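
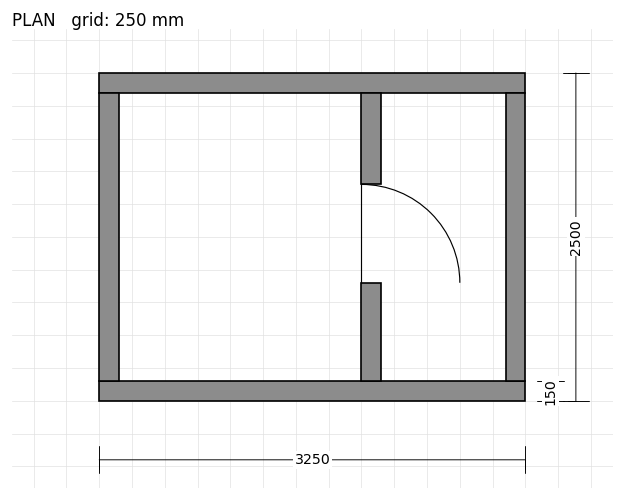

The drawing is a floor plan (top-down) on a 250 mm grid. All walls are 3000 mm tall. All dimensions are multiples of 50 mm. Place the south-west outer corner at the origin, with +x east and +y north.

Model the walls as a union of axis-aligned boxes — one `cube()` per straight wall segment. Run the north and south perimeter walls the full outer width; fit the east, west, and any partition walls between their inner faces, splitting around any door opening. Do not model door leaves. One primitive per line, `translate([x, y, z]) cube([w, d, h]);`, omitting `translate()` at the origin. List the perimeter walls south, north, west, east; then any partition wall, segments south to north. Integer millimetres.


cube([3250, 150, 3000]);
translate([0, 2350, 0]) cube([3250, 150, 3000]);
translate([0, 150, 0]) cube([150, 2200, 3000]);
translate([3100, 150, 0]) cube([150, 2200, 3000]);
translate([2000, 150, 0]) cube([150, 750, 3000]);
translate([2000, 1650, 0]) cube([150, 700, 3000]);


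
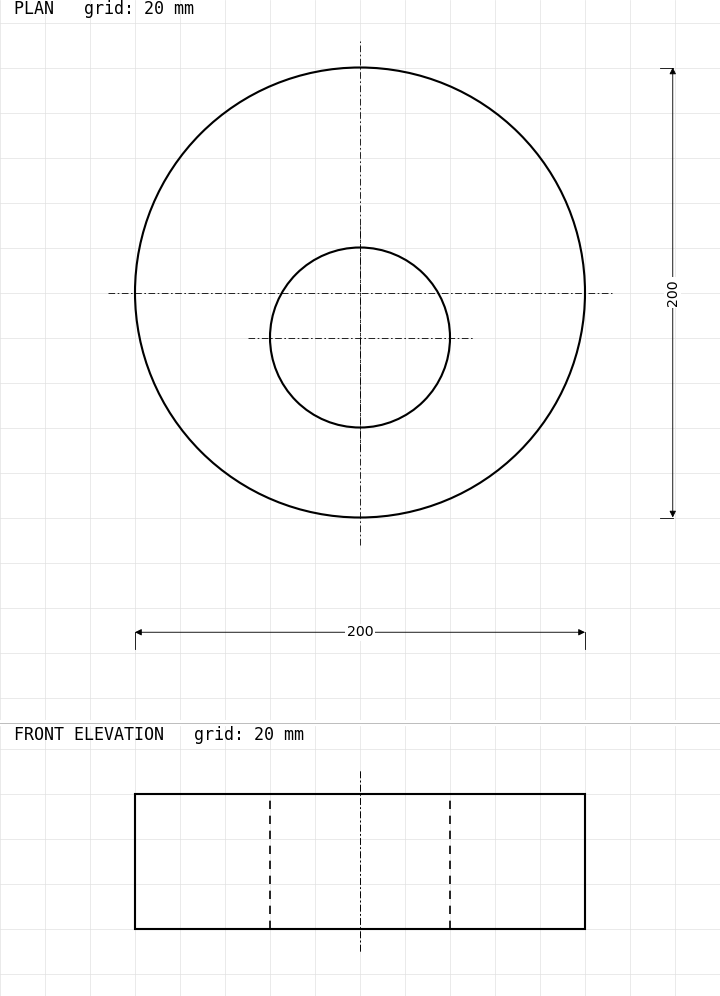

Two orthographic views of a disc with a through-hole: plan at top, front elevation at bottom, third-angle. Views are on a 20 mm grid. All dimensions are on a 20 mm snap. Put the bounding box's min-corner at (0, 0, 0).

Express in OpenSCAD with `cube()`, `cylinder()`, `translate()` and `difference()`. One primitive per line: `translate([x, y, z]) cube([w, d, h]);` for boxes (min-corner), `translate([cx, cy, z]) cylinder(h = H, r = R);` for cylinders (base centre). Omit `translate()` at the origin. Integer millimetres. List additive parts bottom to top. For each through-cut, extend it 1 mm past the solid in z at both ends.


difference() {
  translate([100, 100, 0]) cylinder(h = 60, r = 100);
  translate([100, 80, -1]) cylinder(h = 62, r = 40);
}


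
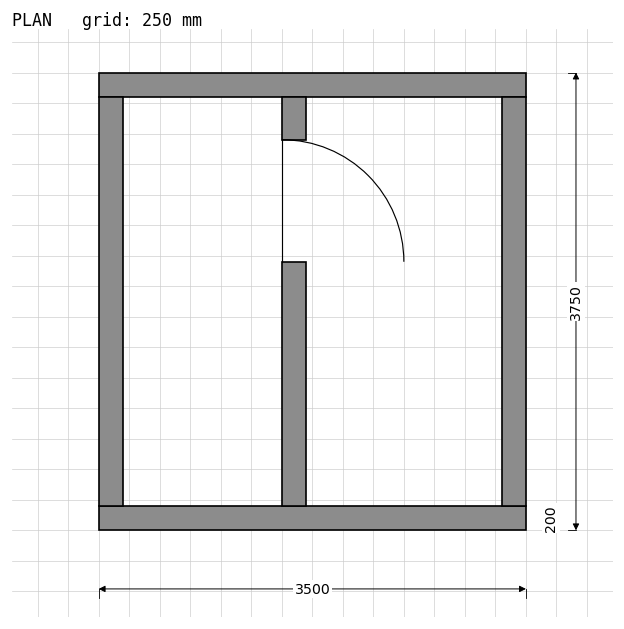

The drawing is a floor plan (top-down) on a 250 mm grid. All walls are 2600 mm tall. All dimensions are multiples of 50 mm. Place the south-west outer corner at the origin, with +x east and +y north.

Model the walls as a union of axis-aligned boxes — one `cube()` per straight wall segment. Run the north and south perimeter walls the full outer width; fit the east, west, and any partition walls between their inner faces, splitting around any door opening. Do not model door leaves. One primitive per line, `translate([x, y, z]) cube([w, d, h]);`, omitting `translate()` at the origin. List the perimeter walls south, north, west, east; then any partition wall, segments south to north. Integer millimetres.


cube([3500, 200, 2600]);
translate([0, 3550, 0]) cube([3500, 200, 2600]);
translate([0, 200, 0]) cube([200, 3350, 2600]);
translate([3300, 200, 0]) cube([200, 3350, 2600]);
translate([1500, 200, 0]) cube([200, 2000, 2600]);
translate([1500, 3200, 0]) cube([200, 350, 2600]);


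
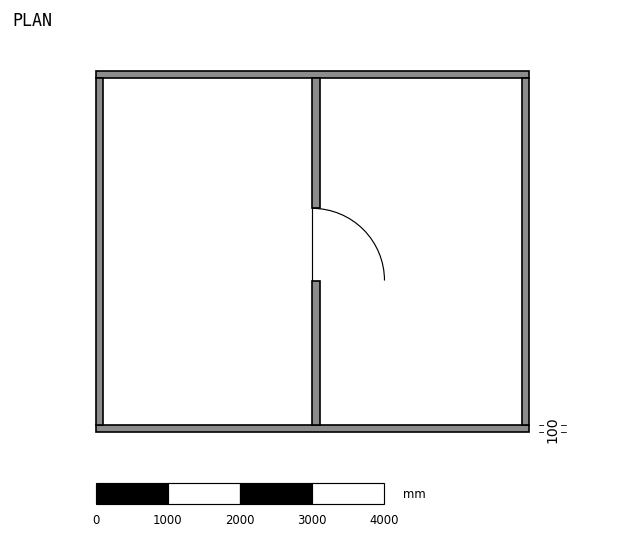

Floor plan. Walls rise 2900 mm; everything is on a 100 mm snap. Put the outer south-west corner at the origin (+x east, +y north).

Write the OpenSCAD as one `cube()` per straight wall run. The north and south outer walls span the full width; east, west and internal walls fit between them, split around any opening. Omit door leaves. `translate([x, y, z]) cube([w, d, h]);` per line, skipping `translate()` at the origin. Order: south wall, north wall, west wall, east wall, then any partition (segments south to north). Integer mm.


cube([6000, 100, 2900]);
translate([0, 4900, 0]) cube([6000, 100, 2900]);
translate([0, 100, 0]) cube([100, 4800, 2900]);
translate([5900, 100, 0]) cube([100, 4800, 2900]);
translate([3000, 100, 0]) cube([100, 2000, 2900]);
translate([3000, 3100, 0]) cube([100, 1800, 2900]);


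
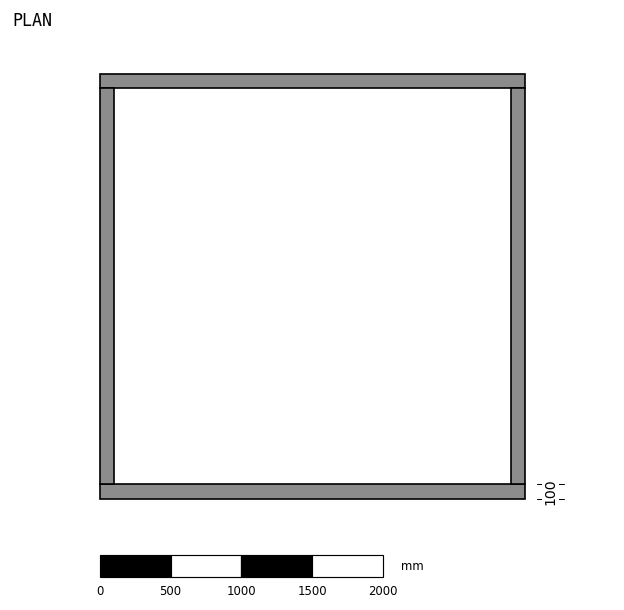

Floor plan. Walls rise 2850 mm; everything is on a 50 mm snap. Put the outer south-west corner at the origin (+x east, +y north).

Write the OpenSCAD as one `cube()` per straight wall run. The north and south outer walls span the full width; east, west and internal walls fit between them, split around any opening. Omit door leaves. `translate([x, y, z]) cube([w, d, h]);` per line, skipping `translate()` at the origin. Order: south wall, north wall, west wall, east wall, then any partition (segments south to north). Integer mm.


cube([3000, 100, 2850]);
translate([0, 2900, 0]) cube([3000, 100, 2850]);
translate([0, 100, 0]) cube([100, 2800, 2850]);
translate([2900, 100, 0]) cube([100, 2800, 2850]);


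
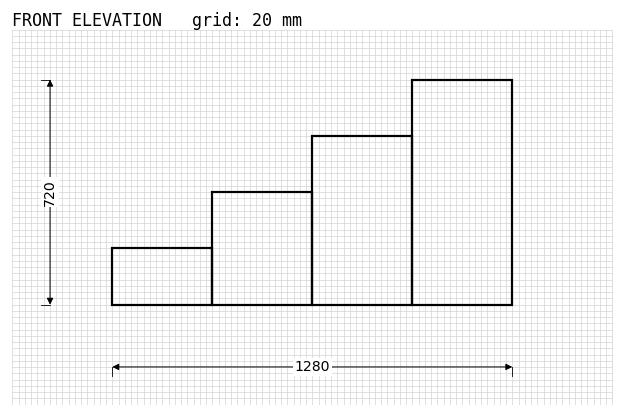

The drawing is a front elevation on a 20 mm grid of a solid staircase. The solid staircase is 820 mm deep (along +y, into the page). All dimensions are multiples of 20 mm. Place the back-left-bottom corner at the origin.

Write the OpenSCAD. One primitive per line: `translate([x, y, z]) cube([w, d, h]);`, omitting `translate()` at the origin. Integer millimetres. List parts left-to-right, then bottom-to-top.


cube([320, 820, 180]);
translate([320, 0, 0]) cube([320, 820, 360]);
translate([640, 0, 0]) cube([320, 820, 540]);
translate([960, 0, 0]) cube([320, 820, 720]);


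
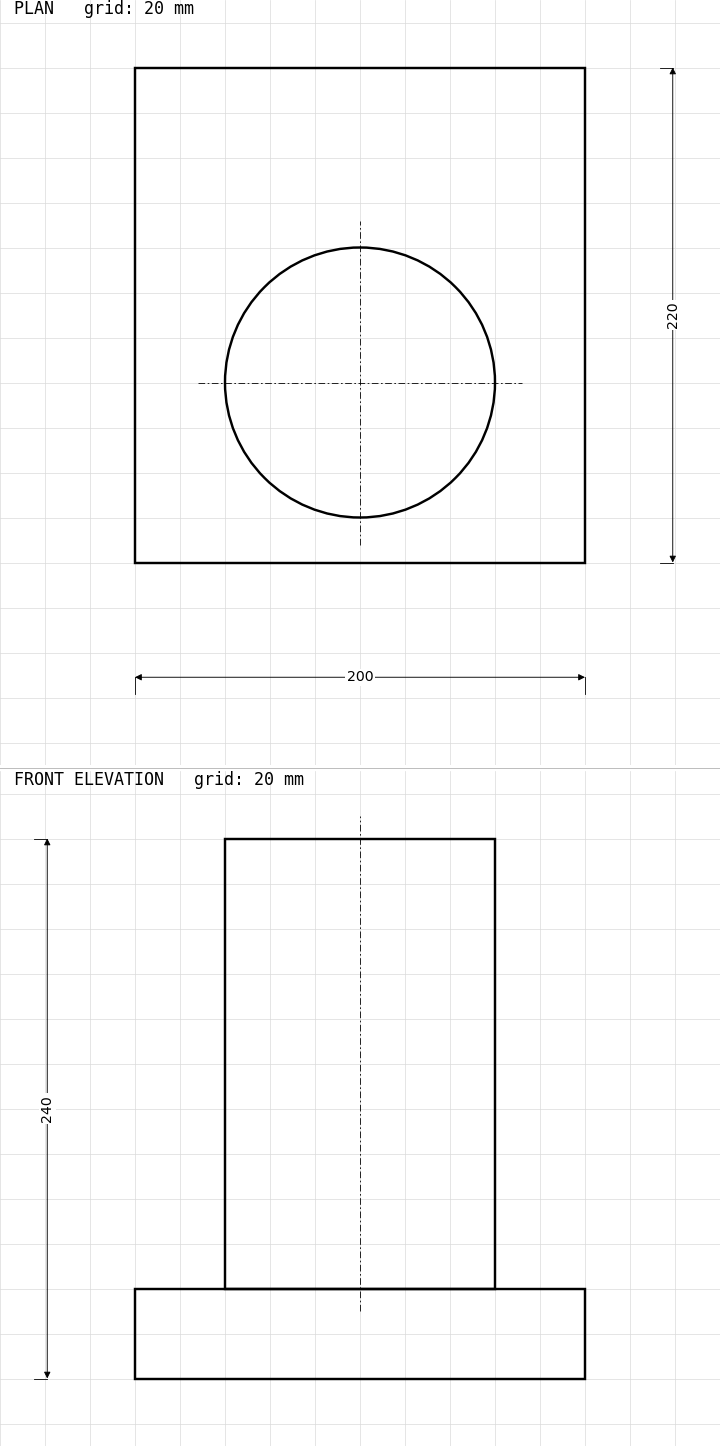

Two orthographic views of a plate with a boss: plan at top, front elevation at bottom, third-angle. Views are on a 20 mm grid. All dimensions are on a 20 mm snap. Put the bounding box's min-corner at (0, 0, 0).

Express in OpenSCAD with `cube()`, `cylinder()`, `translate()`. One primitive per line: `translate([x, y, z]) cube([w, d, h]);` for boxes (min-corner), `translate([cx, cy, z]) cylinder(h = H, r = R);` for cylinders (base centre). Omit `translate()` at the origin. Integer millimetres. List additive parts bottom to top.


cube([200, 220, 40]);
translate([100, 80, 40]) cylinder(h = 200, r = 60);


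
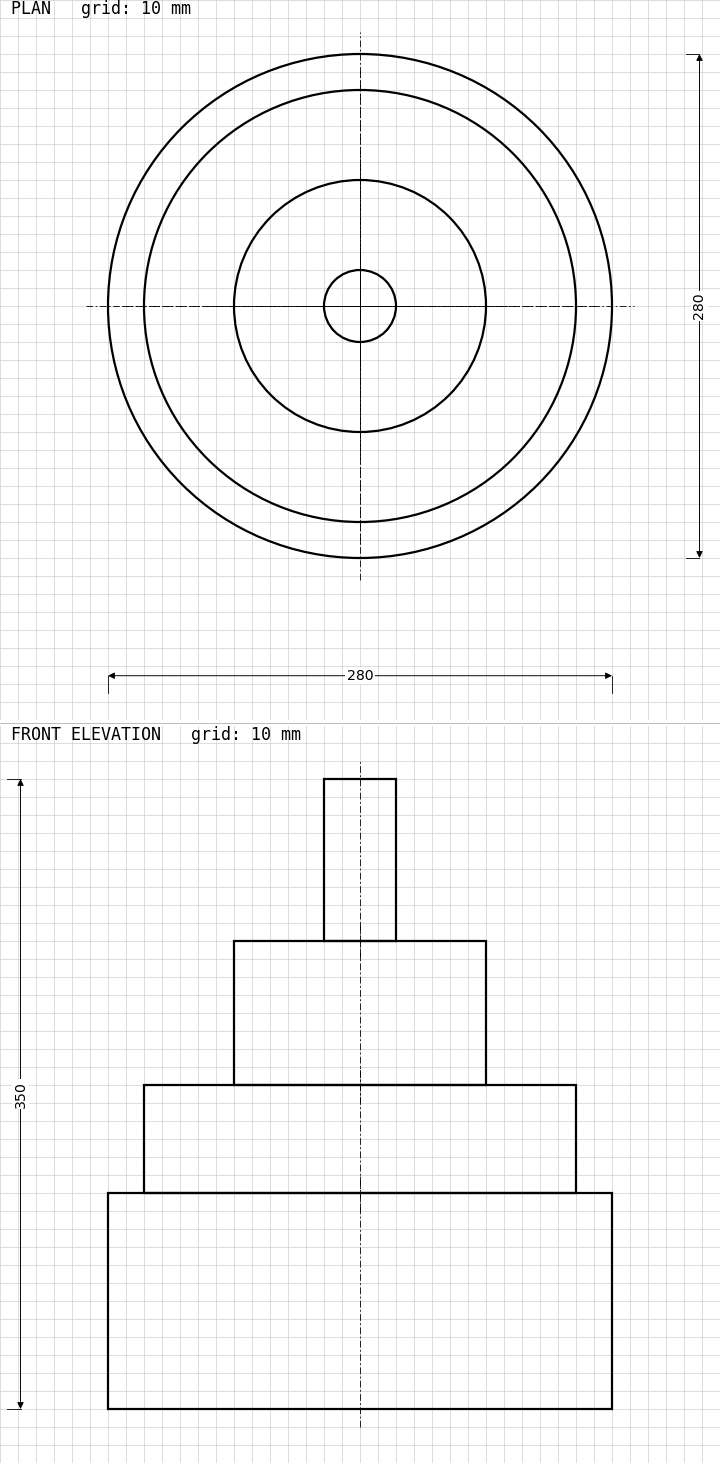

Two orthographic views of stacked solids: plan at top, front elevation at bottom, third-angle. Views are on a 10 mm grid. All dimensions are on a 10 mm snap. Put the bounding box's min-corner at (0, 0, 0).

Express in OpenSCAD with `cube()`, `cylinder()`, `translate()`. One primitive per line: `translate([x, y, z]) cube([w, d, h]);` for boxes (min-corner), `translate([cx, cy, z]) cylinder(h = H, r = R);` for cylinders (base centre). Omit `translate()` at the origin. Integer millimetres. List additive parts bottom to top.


translate([140, 140, 0]) cylinder(h = 120, r = 140);
translate([140, 140, 120]) cylinder(h = 60, r = 120);
translate([140, 140, 180]) cylinder(h = 80, r = 70);
translate([140, 140, 260]) cylinder(h = 90, r = 20);


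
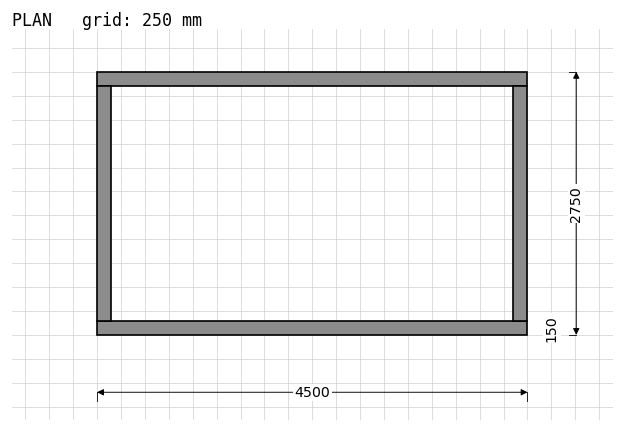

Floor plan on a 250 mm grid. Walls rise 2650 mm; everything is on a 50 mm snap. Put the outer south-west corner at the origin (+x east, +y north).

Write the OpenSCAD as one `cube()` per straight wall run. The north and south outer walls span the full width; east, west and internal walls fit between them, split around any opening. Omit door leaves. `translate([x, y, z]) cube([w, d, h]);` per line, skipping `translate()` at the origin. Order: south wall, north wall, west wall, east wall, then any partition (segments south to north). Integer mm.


cube([4500, 150, 2650]);
translate([0, 2600, 0]) cube([4500, 150, 2650]);
translate([0, 150, 0]) cube([150, 2450, 2650]);
translate([4350, 150, 0]) cube([150, 2450, 2650]);


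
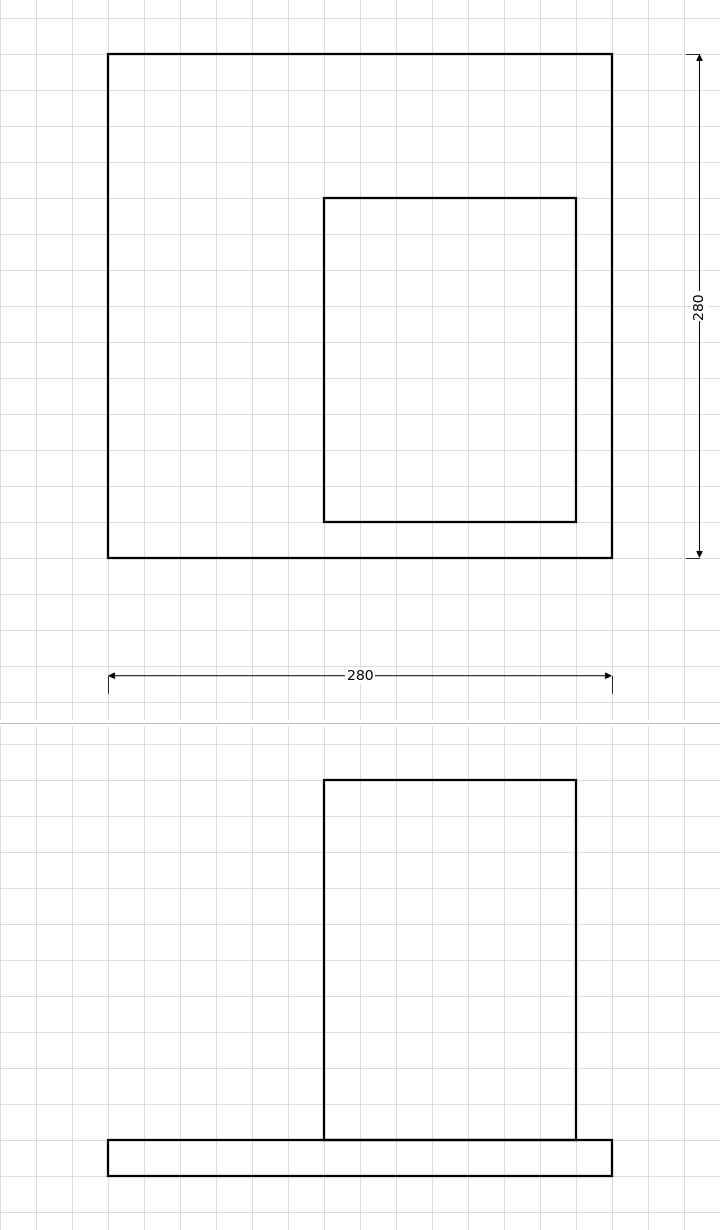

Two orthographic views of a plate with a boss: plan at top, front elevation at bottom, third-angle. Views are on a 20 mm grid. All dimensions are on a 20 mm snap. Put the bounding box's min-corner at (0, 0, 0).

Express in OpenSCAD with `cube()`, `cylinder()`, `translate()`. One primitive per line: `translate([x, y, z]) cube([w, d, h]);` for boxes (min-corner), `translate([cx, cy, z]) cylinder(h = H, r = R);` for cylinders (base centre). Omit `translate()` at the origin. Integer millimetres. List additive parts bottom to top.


cube([280, 280, 20]);
translate([120, 20, 20]) cube([140, 180, 200]);


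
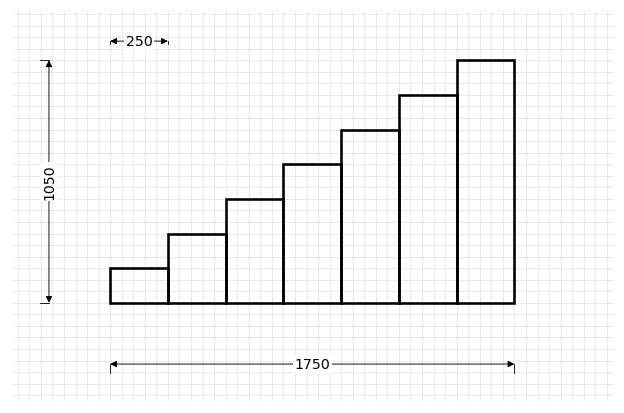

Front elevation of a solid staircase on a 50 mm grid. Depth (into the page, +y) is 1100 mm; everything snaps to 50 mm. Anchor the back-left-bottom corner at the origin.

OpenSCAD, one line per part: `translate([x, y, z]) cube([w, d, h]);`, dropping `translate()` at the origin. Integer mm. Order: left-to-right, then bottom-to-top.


cube([250, 1100, 150]);
translate([250, 0, 0]) cube([250, 1100, 300]);
translate([500, 0, 0]) cube([250, 1100, 450]);
translate([750, 0, 0]) cube([250, 1100, 600]);
translate([1000, 0, 0]) cube([250, 1100, 750]);
translate([1250, 0, 0]) cube([250, 1100, 900]);
translate([1500, 0, 0]) cube([250, 1100, 1050]);


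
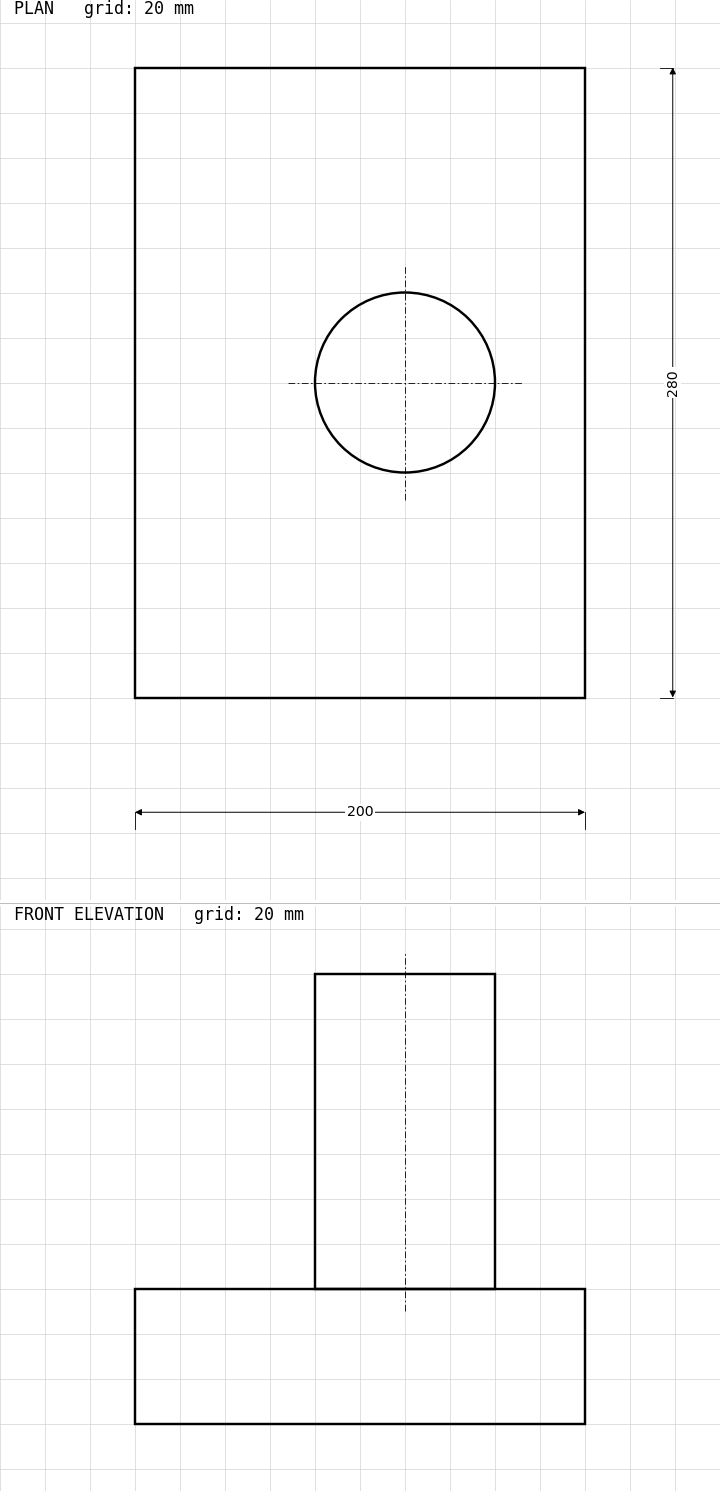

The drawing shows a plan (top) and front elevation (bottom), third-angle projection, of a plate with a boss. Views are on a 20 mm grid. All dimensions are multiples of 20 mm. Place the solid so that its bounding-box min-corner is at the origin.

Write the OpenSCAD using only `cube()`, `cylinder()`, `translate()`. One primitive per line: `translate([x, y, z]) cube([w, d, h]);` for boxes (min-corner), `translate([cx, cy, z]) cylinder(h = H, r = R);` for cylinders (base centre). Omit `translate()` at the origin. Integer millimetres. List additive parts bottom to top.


cube([200, 280, 60]);
translate([120, 140, 60]) cylinder(h = 140, r = 40);


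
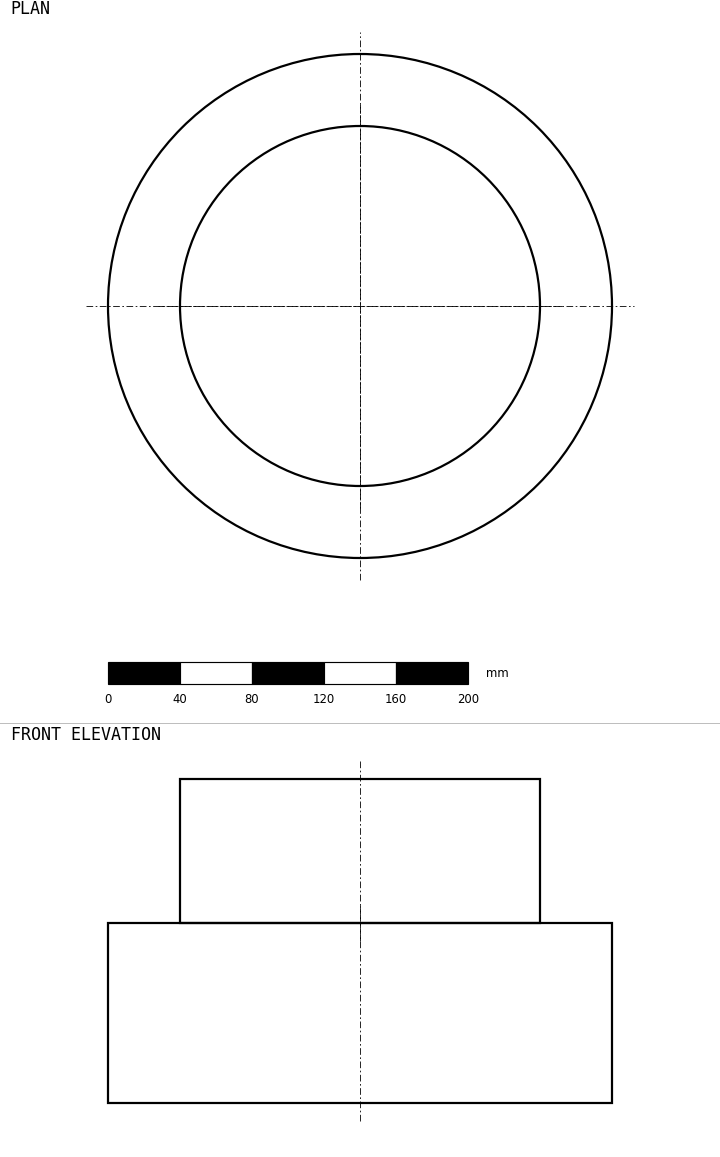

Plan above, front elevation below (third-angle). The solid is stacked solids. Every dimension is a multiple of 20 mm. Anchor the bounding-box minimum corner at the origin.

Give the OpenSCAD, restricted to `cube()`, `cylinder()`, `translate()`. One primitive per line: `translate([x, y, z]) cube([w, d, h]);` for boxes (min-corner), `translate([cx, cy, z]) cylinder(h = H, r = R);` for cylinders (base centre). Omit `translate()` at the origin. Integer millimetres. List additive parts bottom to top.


translate([140, 140, 0]) cylinder(h = 100, r = 140);
translate([140, 140, 100]) cylinder(h = 80, r = 100);


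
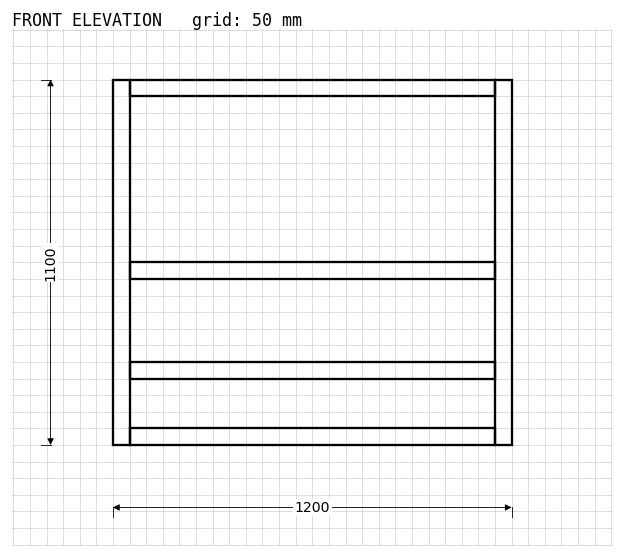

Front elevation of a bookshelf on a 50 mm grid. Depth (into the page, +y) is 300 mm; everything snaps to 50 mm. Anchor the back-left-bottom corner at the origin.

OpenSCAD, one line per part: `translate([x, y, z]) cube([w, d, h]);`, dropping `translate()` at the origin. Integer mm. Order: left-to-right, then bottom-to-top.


cube([50, 300, 1100]);
translate([50, 0, 0]) cube([1100, 300, 50]);
translate([50, 0, 200]) cube([1100, 300, 50]);
translate([50, 0, 500]) cube([1100, 300, 50]);
translate([50, 0, 1050]) cube([1100, 300, 50]);
translate([1150, 0, 0]) cube([50, 300, 1100]);


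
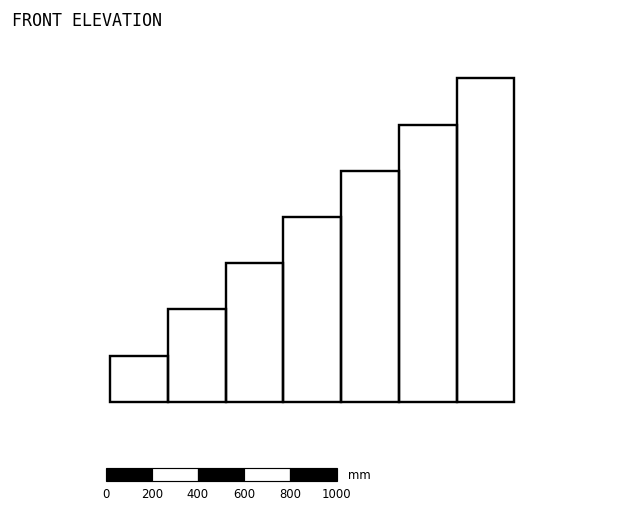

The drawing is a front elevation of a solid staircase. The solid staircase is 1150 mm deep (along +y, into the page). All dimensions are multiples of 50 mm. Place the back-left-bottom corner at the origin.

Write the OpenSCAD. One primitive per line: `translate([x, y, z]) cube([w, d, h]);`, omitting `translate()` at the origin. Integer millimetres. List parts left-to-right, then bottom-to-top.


cube([250, 1150, 200]);
translate([250, 0, 0]) cube([250, 1150, 400]);
translate([500, 0, 0]) cube([250, 1150, 600]);
translate([750, 0, 0]) cube([250, 1150, 800]);
translate([1000, 0, 0]) cube([250, 1150, 1000]);
translate([1250, 0, 0]) cube([250, 1150, 1200]);
translate([1500, 0, 0]) cube([250, 1150, 1400]);


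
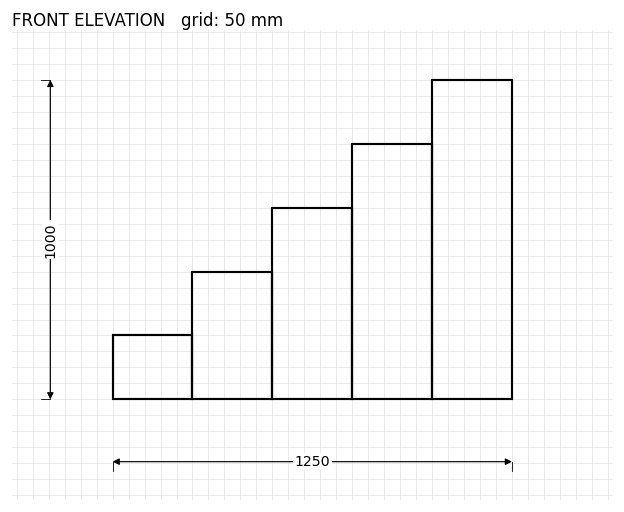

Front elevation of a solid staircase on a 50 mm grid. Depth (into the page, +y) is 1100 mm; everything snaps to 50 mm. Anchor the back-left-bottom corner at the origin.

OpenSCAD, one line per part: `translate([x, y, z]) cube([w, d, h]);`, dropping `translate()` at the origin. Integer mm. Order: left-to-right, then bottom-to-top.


cube([250, 1100, 200]);
translate([250, 0, 0]) cube([250, 1100, 400]);
translate([500, 0, 0]) cube([250, 1100, 600]);
translate([750, 0, 0]) cube([250, 1100, 800]);
translate([1000, 0, 0]) cube([250, 1100, 1000]);


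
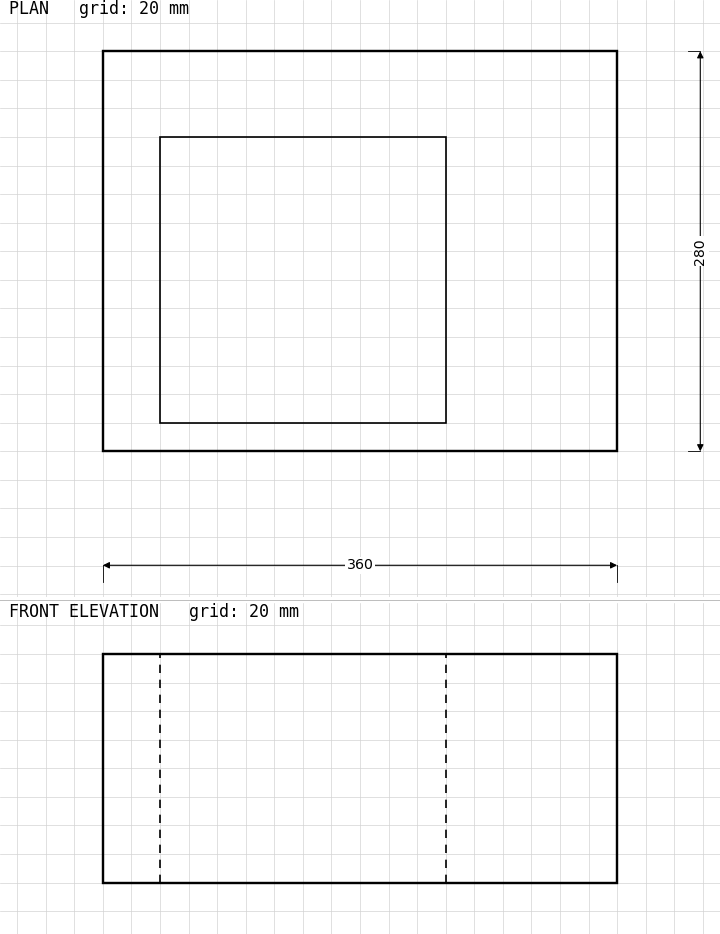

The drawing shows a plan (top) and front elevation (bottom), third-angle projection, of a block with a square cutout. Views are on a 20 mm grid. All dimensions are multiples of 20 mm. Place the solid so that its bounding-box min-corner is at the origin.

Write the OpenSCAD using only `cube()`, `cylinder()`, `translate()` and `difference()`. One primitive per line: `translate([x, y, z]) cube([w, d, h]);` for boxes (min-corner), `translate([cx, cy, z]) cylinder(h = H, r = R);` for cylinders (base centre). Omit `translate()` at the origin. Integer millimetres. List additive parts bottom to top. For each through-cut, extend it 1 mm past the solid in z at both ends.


difference() {
  cube([360, 280, 160]);
  translate([40, 20, -1]) cube([200, 200, 162]);
}


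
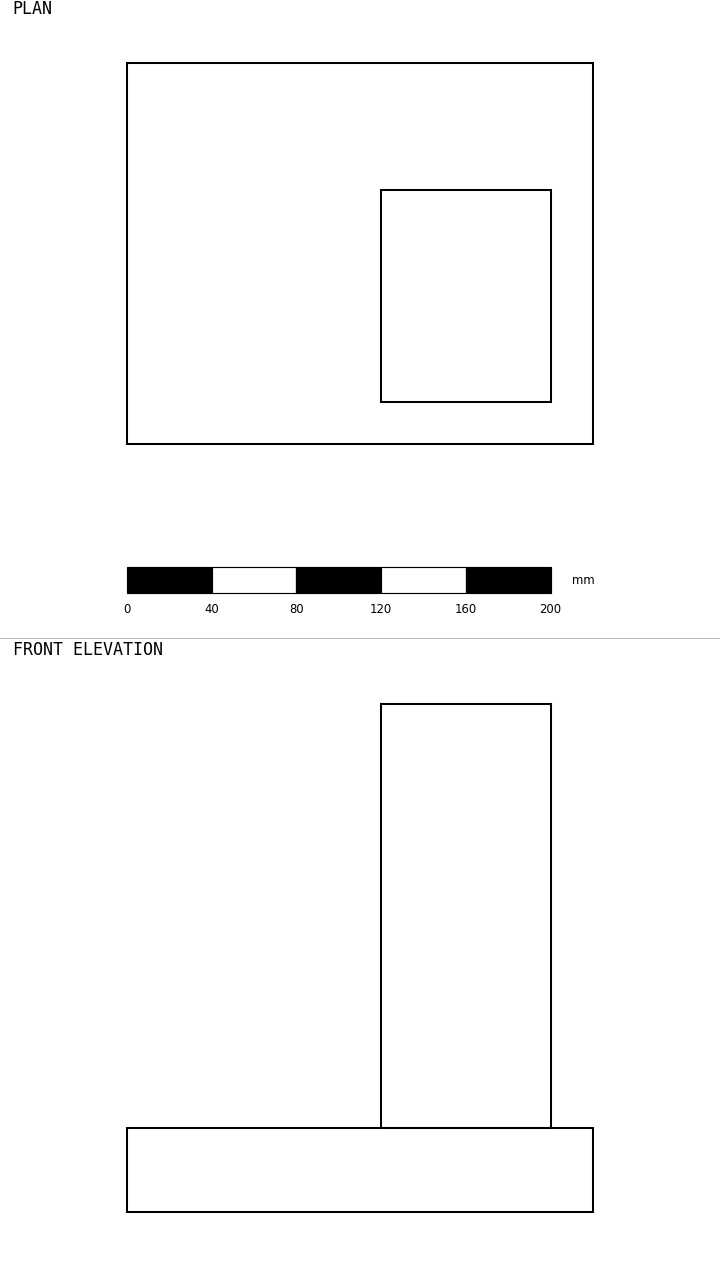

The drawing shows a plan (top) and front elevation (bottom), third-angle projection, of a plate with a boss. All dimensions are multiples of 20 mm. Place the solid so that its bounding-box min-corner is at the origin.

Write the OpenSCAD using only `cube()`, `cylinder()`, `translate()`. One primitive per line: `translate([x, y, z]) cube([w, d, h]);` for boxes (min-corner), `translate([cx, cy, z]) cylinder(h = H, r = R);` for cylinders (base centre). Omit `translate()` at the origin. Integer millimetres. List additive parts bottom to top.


cube([220, 180, 40]);
translate([120, 20, 40]) cube([80, 100, 200]);


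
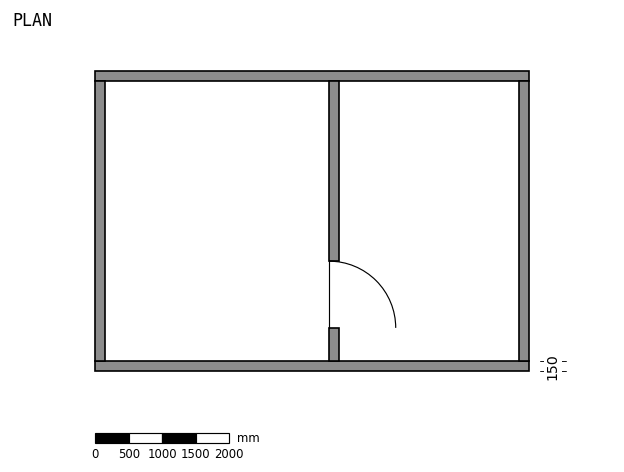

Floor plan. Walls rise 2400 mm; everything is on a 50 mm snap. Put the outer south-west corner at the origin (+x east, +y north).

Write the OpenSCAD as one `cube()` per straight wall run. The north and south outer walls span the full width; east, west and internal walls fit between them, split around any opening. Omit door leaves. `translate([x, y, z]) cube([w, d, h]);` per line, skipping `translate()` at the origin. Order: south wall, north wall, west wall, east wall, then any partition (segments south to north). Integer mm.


cube([6500, 150, 2400]);
translate([0, 4350, 0]) cube([6500, 150, 2400]);
translate([0, 150, 0]) cube([150, 4200, 2400]);
translate([6350, 150, 0]) cube([150, 4200, 2400]);
translate([3500, 150, 0]) cube([150, 500, 2400]);
translate([3500, 1650, 0]) cube([150, 2700, 2400]);


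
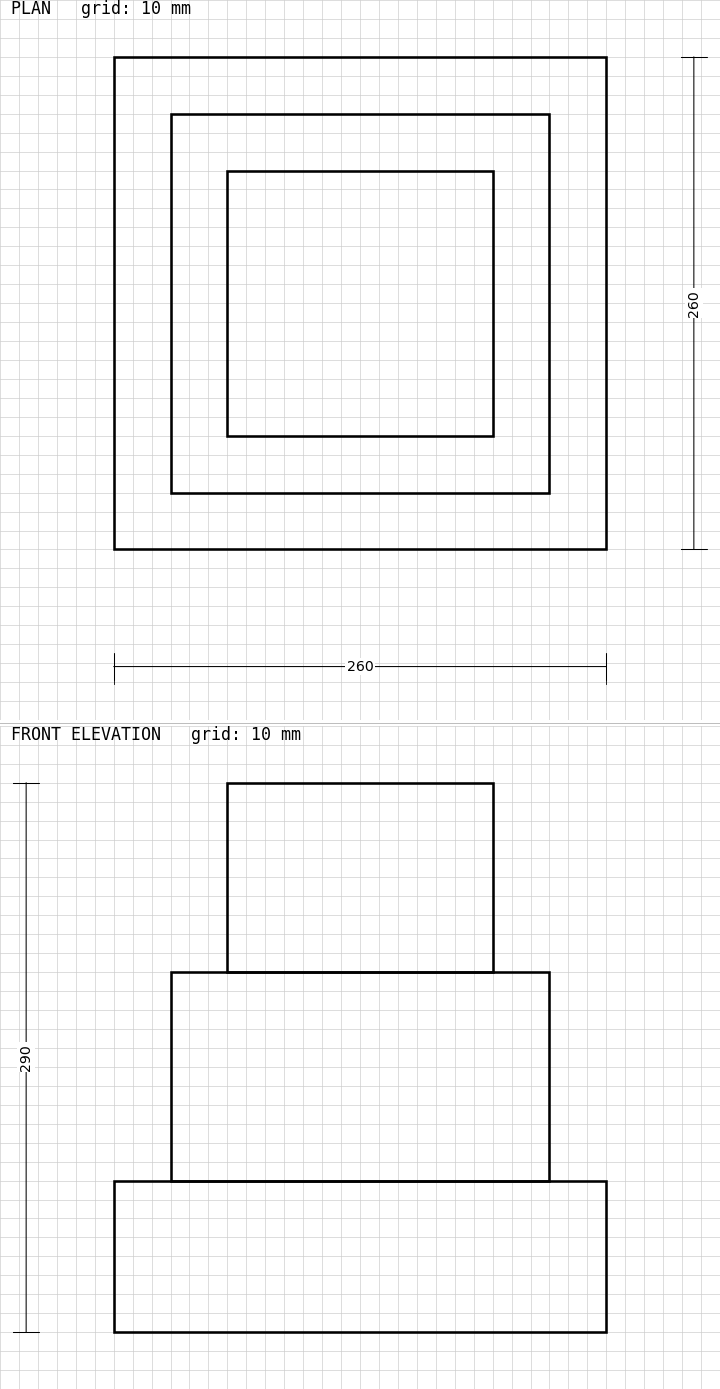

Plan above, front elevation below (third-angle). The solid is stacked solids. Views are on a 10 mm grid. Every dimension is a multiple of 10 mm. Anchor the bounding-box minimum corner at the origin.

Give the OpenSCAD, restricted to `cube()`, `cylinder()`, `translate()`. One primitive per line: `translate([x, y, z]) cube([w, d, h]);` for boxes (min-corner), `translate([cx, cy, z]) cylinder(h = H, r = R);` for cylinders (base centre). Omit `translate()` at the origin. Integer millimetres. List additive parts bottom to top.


cube([260, 260, 80]);
translate([30, 30, 80]) cube([200, 200, 110]);
translate([60, 60, 190]) cube([140, 140, 100]);


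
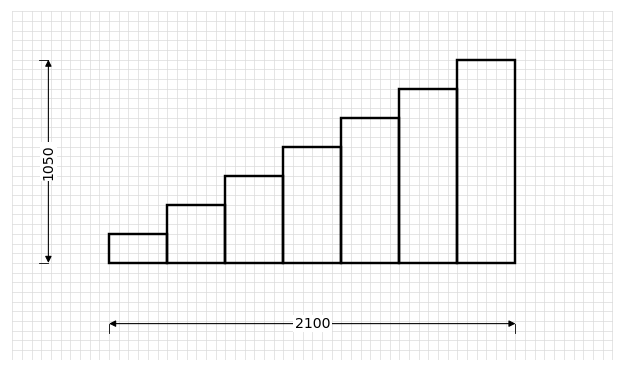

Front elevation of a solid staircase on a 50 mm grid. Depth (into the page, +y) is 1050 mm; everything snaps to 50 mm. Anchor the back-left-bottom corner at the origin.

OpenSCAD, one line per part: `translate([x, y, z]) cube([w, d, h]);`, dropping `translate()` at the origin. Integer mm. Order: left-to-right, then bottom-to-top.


cube([300, 1050, 150]);
translate([300, 0, 0]) cube([300, 1050, 300]);
translate([600, 0, 0]) cube([300, 1050, 450]);
translate([900, 0, 0]) cube([300, 1050, 600]);
translate([1200, 0, 0]) cube([300, 1050, 750]);
translate([1500, 0, 0]) cube([300, 1050, 900]);
translate([1800, 0, 0]) cube([300, 1050, 1050]);


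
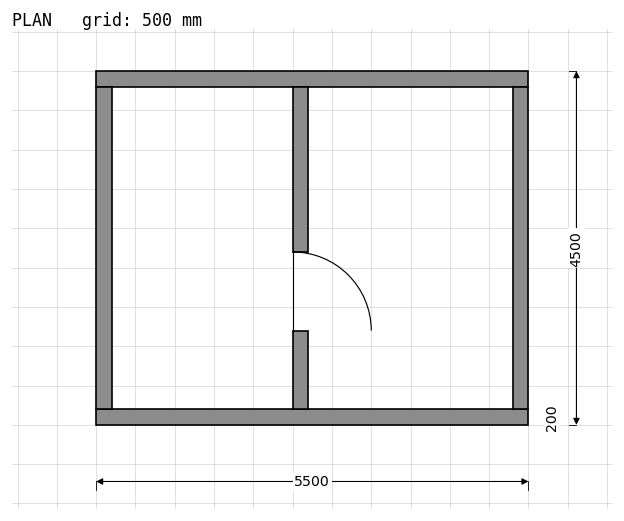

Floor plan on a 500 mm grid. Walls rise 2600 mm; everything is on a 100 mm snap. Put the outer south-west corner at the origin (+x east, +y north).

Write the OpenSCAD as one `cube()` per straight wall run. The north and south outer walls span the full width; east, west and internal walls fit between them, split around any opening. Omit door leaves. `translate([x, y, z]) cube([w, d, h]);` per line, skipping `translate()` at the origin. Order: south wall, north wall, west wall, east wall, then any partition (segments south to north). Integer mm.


cube([5500, 200, 2600]);
translate([0, 4300, 0]) cube([5500, 200, 2600]);
translate([0, 200, 0]) cube([200, 4100, 2600]);
translate([5300, 200, 0]) cube([200, 4100, 2600]);
translate([2500, 200, 0]) cube([200, 1000, 2600]);
translate([2500, 2200, 0]) cube([200, 2100, 2600]);


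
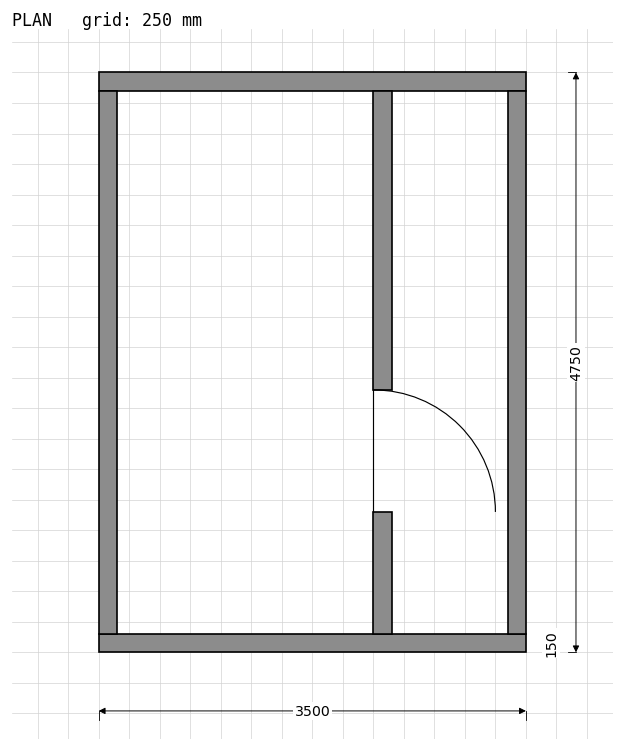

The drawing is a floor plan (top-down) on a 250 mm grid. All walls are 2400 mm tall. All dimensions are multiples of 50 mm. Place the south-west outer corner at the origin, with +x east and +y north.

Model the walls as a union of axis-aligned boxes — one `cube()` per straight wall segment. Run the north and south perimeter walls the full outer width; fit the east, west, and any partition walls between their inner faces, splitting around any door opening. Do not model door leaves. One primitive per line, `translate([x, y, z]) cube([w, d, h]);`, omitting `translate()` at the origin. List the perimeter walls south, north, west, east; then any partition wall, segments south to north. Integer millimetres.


cube([3500, 150, 2400]);
translate([0, 4600, 0]) cube([3500, 150, 2400]);
translate([0, 150, 0]) cube([150, 4450, 2400]);
translate([3350, 150, 0]) cube([150, 4450, 2400]);
translate([2250, 150, 0]) cube([150, 1000, 2400]);
translate([2250, 2150, 0]) cube([150, 2450, 2400]);


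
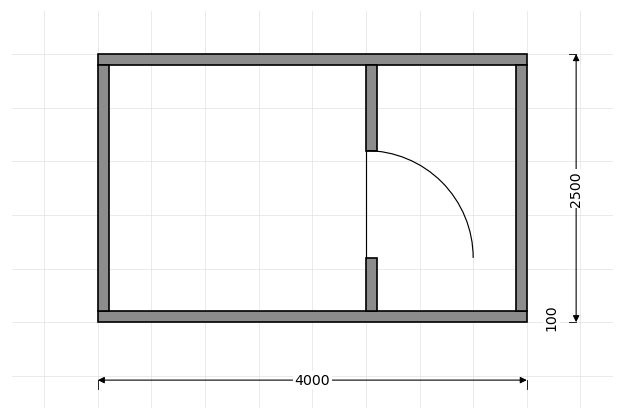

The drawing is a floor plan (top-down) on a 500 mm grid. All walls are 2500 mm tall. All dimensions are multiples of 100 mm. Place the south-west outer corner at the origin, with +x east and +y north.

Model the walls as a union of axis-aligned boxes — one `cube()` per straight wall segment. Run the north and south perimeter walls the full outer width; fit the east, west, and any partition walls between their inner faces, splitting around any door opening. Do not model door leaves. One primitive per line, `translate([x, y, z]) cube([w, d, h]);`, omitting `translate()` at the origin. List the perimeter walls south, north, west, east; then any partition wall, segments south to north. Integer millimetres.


cube([4000, 100, 2500]);
translate([0, 2400, 0]) cube([4000, 100, 2500]);
translate([0, 100, 0]) cube([100, 2300, 2500]);
translate([3900, 100, 0]) cube([100, 2300, 2500]);
translate([2500, 100, 0]) cube([100, 500, 2500]);
translate([2500, 1600, 0]) cube([100, 800, 2500]);


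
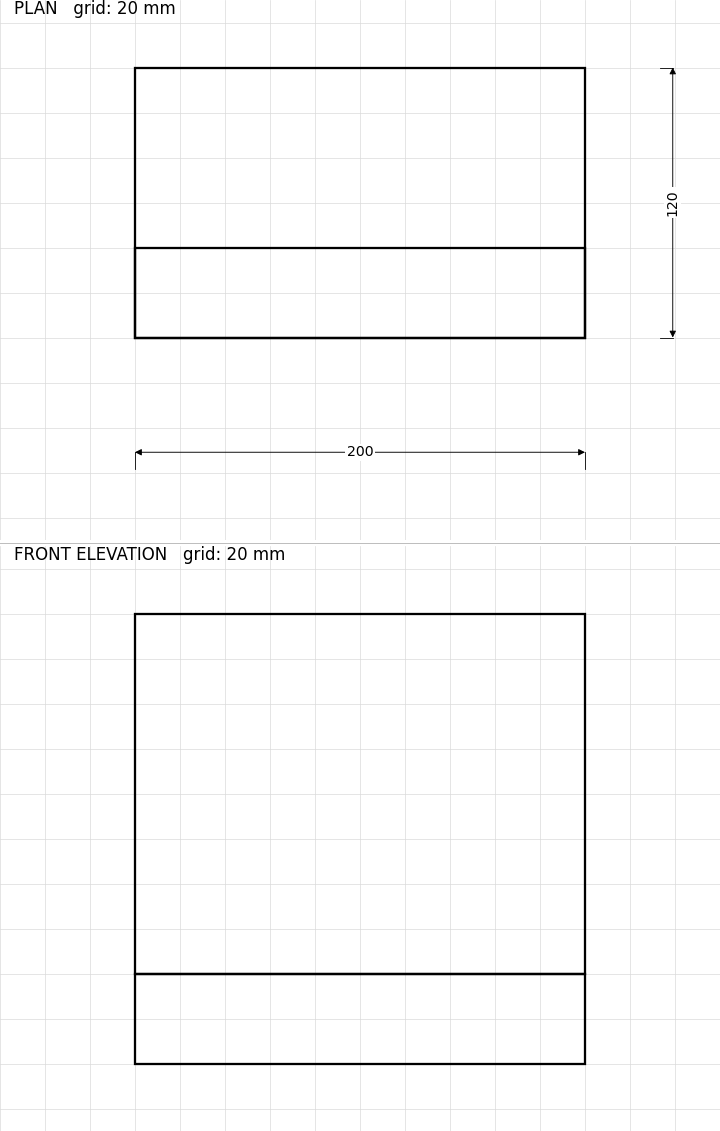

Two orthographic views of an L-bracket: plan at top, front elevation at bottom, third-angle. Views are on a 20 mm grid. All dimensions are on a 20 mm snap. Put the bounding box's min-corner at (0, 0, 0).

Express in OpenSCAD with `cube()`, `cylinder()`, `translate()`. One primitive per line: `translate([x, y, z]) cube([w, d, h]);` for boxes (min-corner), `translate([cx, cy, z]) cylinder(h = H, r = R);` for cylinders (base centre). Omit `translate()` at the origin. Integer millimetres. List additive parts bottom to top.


cube([200, 120, 40]);
translate([0, 0, 40]) cube([200, 40, 160]);


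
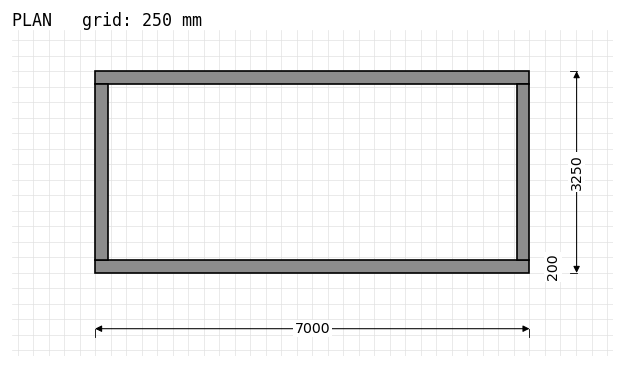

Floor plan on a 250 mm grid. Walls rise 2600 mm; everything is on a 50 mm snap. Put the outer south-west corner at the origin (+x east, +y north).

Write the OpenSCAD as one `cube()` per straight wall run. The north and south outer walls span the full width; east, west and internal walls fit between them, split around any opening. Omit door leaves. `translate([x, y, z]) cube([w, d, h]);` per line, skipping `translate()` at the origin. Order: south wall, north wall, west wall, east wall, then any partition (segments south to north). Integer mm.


cube([7000, 200, 2600]);
translate([0, 3050, 0]) cube([7000, 200, 2600]);
translate([0, 200, 0]) cube([200, 2850, 2600]);
translate([6800, 200, 0]) cube([200, 2850, 2600]);


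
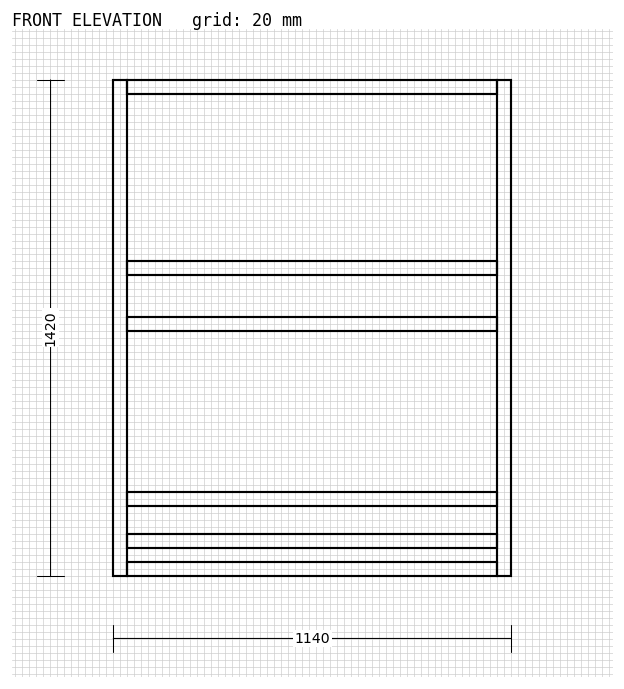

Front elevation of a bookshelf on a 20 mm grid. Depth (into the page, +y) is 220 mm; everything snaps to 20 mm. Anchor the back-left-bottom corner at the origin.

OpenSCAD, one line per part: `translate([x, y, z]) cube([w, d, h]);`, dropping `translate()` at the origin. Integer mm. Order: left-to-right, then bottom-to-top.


cube([40, 220, 1420]);
translate([40, 0, 0]) cube([1060, 220, 40]);
translate([40, 0, 80]) cube([1060, 220, 40]);
translate([40, 0, 200]) cube([1060, 220, 40]);
translate([40, 0, 700]) cube([1060, 220, 40]);
translate([40, 0, 860]) cube([1060, 220, 40]);
translate([40, 0, 1380]) cube([1060, 220, 40]);
translate([1100, 0, 0]) cube([40, 220, 1420]);


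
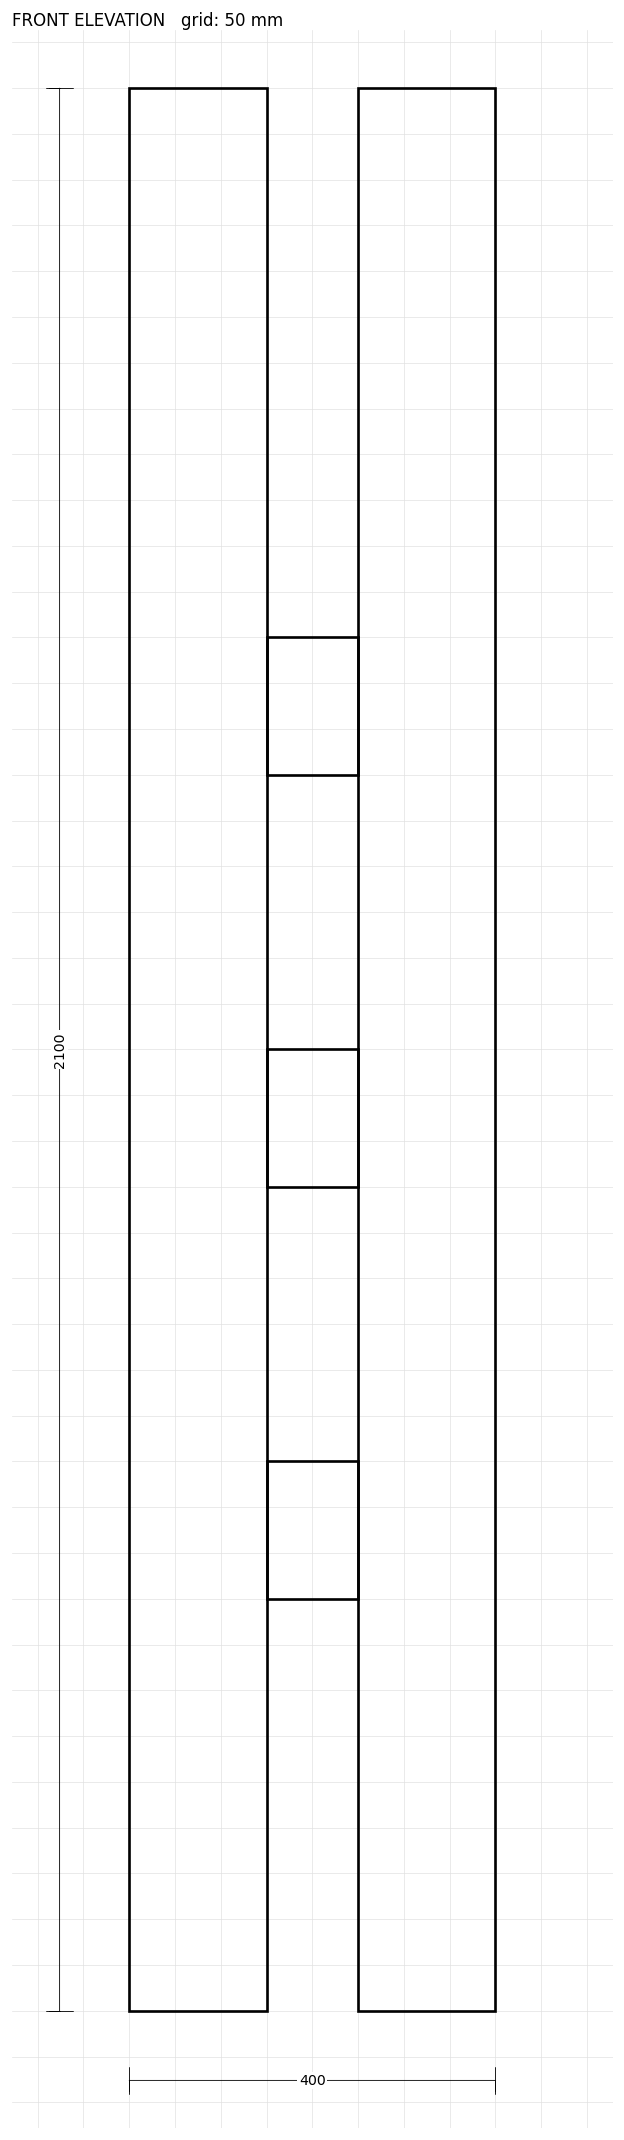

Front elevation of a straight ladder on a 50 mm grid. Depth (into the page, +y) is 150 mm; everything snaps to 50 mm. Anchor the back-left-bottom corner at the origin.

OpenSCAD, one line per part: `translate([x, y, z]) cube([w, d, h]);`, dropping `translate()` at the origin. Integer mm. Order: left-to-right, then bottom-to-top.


cube([150, 150, 2100]);
translate([150, 0, 450]) cube([100, 150, 150]);
translate([150, 0, 900]) cube([100, 150, 150]);
translate([150, 0, 1350]) cube([100, 150, 150]);
translate([250, 0, 0]) cube([150, 150, 2100]);


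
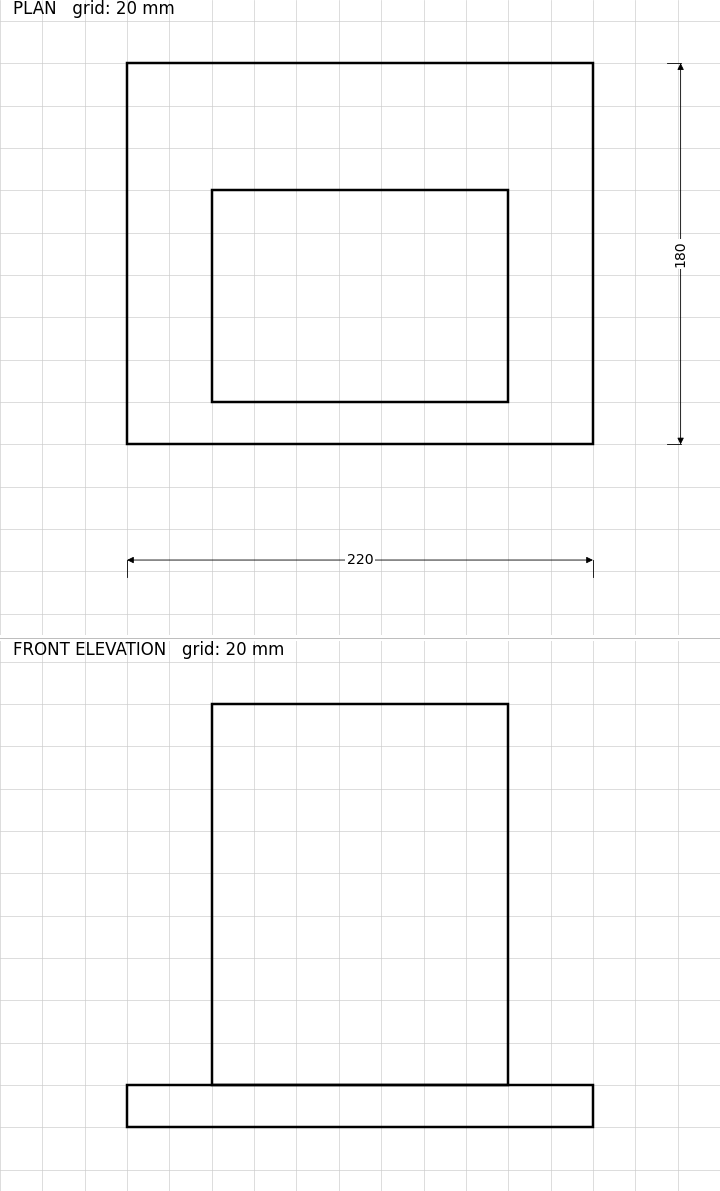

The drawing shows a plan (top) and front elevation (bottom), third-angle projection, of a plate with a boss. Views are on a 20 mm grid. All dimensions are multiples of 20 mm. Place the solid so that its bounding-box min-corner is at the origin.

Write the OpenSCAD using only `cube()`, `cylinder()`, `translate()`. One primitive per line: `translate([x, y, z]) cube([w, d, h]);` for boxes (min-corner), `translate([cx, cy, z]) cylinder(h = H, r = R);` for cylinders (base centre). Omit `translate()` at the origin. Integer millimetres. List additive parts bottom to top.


cube([220, 180, 20]);
translate([40, 20, 20]) cube([140, 100, 180]);


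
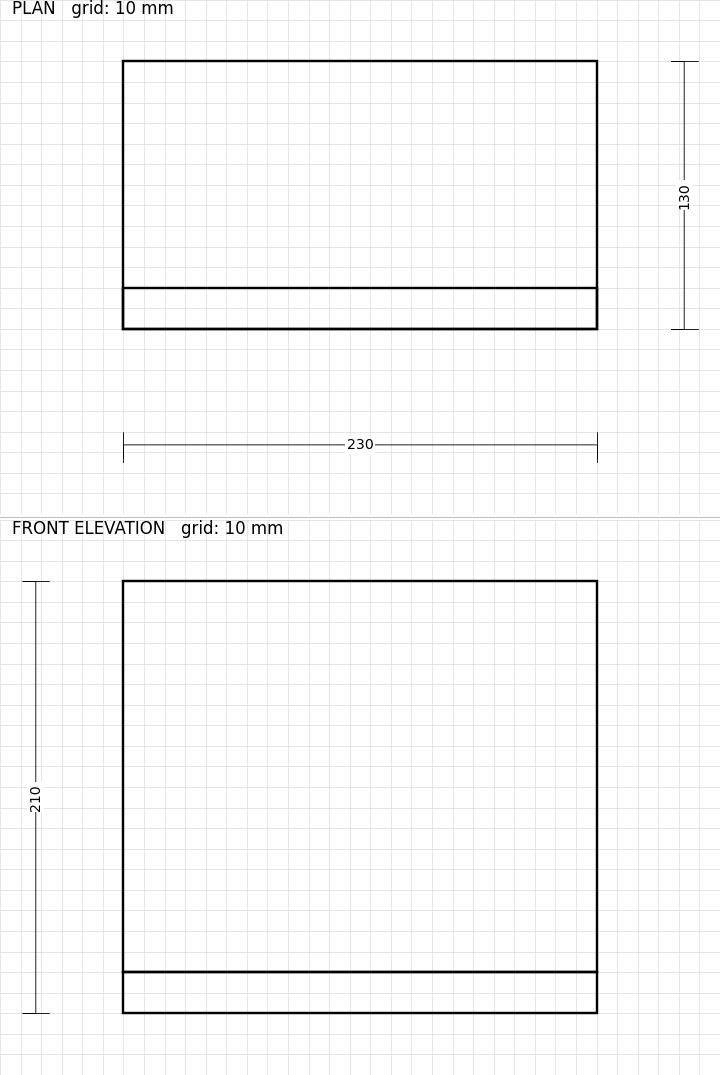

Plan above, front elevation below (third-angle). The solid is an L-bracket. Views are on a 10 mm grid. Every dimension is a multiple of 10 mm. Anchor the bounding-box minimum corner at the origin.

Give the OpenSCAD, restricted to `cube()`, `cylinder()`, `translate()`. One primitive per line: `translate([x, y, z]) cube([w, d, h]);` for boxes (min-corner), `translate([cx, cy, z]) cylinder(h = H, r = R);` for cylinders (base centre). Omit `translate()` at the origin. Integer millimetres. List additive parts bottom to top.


cube([230, 130, 20]);
translate([0, 0, 20]) cube([230, 20, 190]);


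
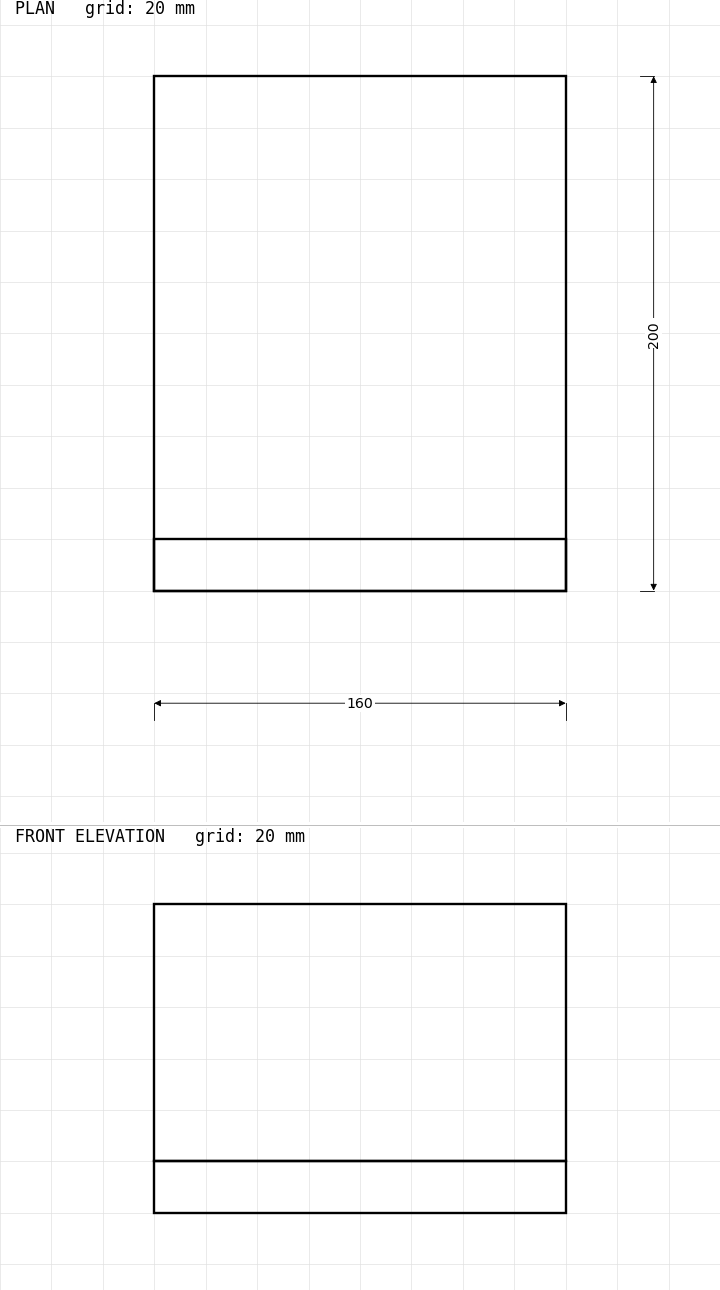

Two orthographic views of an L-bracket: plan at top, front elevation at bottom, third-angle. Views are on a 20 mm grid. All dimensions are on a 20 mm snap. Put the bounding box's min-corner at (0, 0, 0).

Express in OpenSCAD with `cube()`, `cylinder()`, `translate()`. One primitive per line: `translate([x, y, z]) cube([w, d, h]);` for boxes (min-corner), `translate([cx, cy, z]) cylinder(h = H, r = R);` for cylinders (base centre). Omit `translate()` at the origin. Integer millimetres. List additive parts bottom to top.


cube([160, 200, 20]);
translate([0, 0, 20]) cube([160, 20, 100]);


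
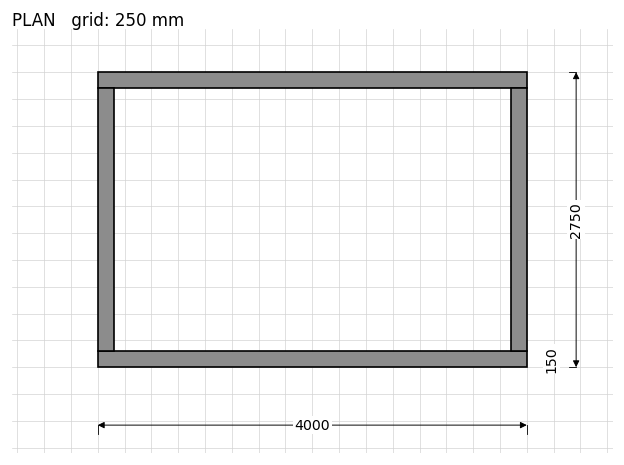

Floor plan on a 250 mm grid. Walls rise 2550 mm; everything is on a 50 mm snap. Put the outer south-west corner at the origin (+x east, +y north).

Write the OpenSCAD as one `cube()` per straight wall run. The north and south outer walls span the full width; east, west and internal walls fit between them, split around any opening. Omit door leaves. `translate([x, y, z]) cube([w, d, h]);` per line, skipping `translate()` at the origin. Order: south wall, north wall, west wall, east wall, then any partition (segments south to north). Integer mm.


cube([4000, 150, 2550]);
translate([0, 2600, 0]) cube([4000, 150, 2550]);
translate([0, 150, 0]) cube([150, 2450, 2550]);
translate([3850, 150, 0]) cube([150, 2450, 2550]);


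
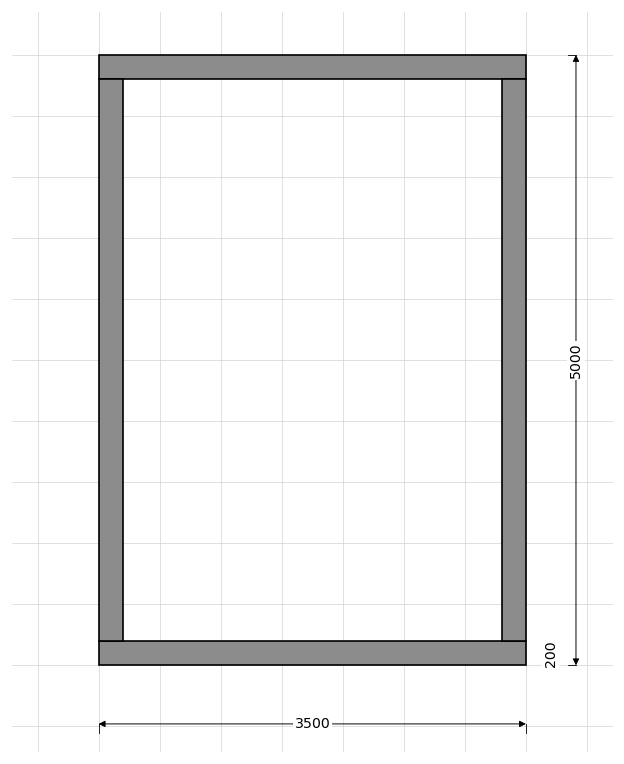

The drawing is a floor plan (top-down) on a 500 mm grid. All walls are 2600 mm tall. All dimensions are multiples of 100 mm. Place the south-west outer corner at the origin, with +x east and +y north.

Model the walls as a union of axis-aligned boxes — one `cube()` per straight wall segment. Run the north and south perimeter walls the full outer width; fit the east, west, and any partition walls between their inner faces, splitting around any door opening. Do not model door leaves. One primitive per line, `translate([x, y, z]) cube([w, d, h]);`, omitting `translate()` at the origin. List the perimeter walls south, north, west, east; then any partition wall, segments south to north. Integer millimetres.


cube([3500, 200, 2600]);
translate([0, 4800, 0]) cube([3500, 200, 2600]);
translate([0, 200, 0]) cube([200, 4600, 2600]);
translate([3300, 200, 0]) cube([200, 4600, 2600]);


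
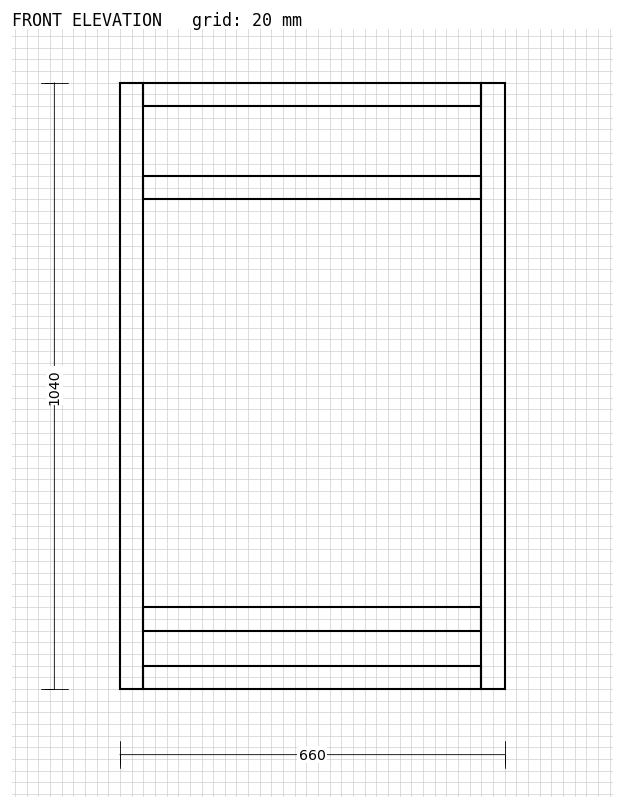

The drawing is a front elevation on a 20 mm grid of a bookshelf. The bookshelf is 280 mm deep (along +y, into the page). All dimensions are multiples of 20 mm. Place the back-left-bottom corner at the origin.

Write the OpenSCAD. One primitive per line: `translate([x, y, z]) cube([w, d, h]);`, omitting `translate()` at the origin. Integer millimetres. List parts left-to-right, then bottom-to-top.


cube([40, 280, 1040]);
translate([40, 0, 0]) cube([580, 280, 40]);
translate([40, 0, 100]) cube([580, 280, 40]);
translate([40, 0, 840]) cube([580, 280, 40]);
translate([40, 0, 1000]) cube([580, 280, 40]);
translate([620, 0, 0]) cube([40, 280, 1040]);


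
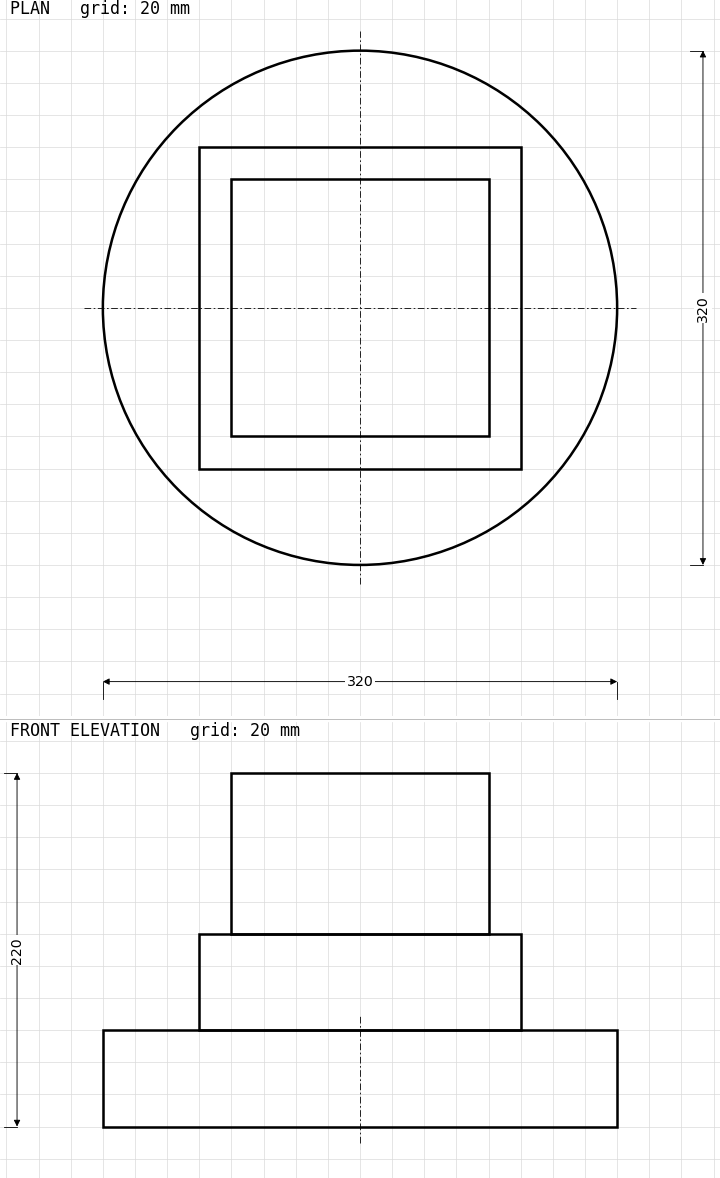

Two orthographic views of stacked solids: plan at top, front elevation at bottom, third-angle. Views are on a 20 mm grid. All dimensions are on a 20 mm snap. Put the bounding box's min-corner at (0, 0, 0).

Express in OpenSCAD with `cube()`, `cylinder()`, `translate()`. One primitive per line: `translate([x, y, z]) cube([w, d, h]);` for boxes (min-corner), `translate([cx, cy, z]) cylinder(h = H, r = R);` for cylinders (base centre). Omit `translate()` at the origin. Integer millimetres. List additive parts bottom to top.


translate([160, 160, 0]) cylinder(h = 60, r = 160);
translate([60, 60, 60]) cube([200, 200, 60]);
translate([80, 80, 120]) cube([160, 160, 100]);


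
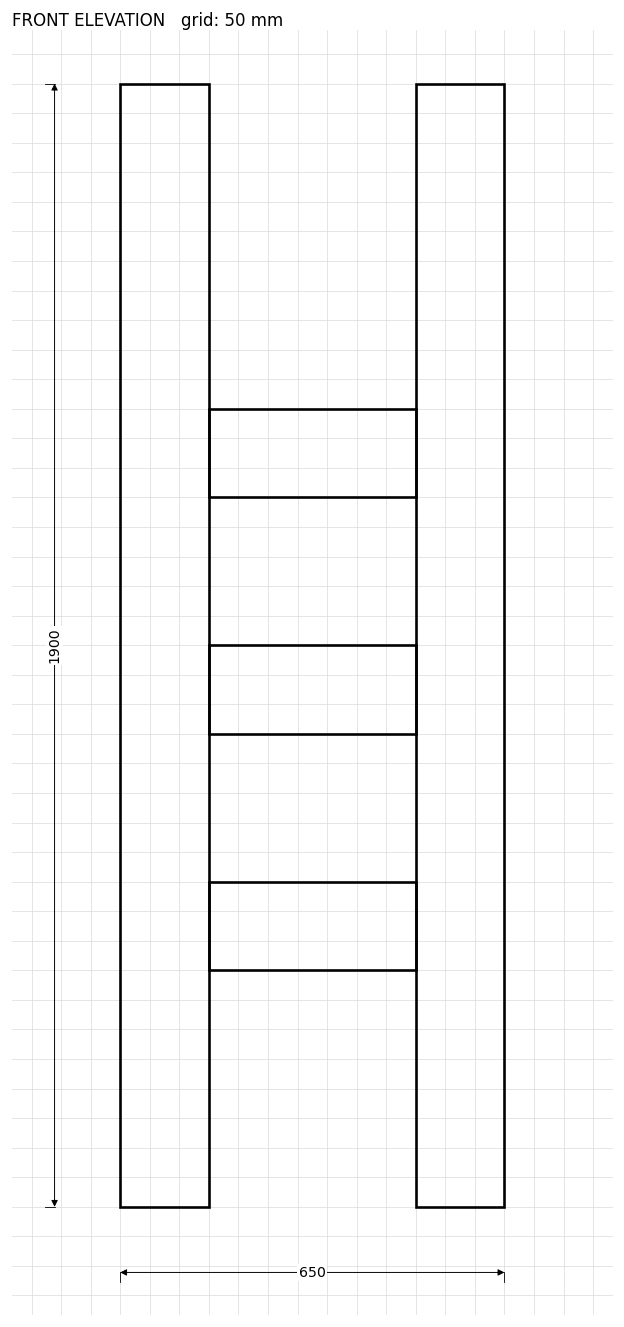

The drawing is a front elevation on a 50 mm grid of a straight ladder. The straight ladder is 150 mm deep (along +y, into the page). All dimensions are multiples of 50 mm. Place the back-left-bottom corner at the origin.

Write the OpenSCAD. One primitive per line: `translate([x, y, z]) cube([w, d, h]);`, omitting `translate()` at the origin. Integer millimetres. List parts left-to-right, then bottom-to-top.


cube([150, 150, 1900]);
translate([150, 0, 400]) cube([350, 150, 150]);
translate([150, 0, 800]) cube([350, 150, 150]);
translate([150, 0, 1200]) cube([350, 150, 150]);
translate([500, 0, 0]) cube([150, 150, 1900]);


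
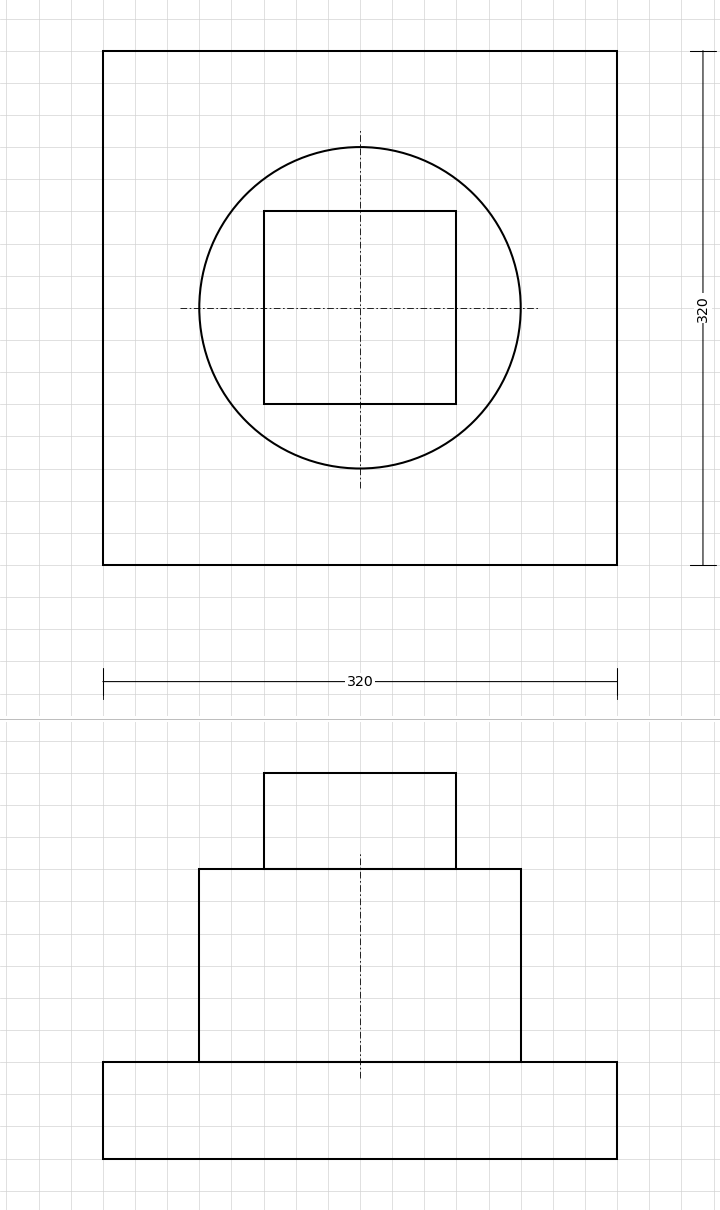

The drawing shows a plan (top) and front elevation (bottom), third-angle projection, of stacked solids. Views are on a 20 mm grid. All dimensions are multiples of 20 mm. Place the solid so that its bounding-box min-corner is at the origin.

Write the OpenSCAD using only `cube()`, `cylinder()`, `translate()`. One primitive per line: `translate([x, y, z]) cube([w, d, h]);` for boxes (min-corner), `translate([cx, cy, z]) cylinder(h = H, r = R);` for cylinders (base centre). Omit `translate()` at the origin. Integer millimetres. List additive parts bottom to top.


cube([320, 320, 60]);
translate([160, 160, 60]) cylinder(h = 120, r = 100);
translate([100, 100, 180]) cube([120, 120, 60]);
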